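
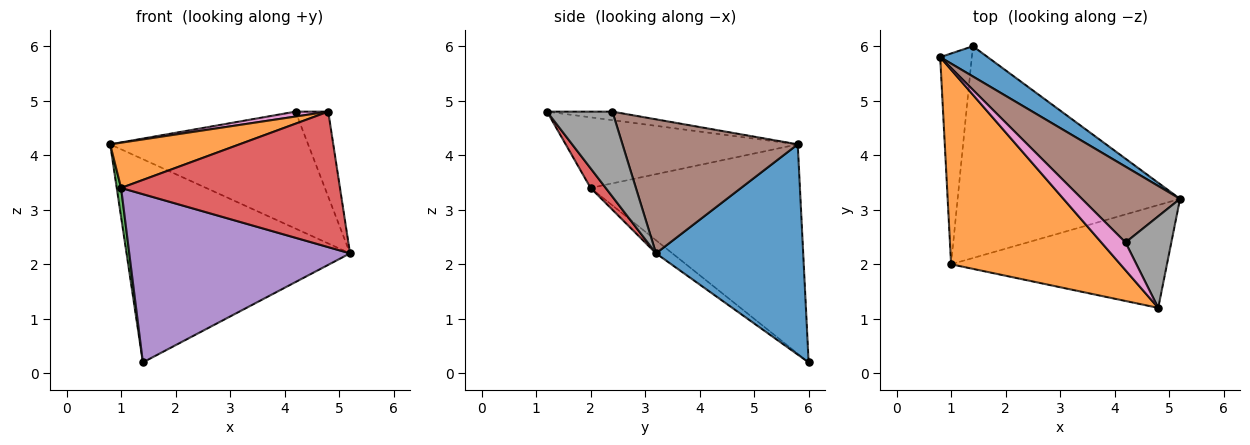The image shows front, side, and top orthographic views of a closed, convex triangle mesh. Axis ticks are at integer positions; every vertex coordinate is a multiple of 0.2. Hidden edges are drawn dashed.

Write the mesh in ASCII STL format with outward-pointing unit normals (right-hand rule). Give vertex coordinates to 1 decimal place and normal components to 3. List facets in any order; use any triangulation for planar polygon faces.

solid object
 facet normal 0.546 0.829 0.123
  outer loop
   vertex 1.4 6.0 0.2
   vertex 0.8 5.8 4.2
   vertex 5.2 3.2 2.2
  endloop
 endfacet
 facet normal -0.377 -0.210 0.902
  outer loop
   vertex 1.0 2.0 3.4
   vertex 4.8 1.2 4.8
   vertex 0.8 5.8 4.2
  endloop
 endfacet
 facet normal -0.989 -0.021 -0.149
  outer loop
   vertex 1.0 2.0 3.4
   vertex 0.8 5.8 4.2
   vertex 1.4 6.0 0.2
  endloop
 endfacet
 facet normal 0.055 -0.795 -0.603
  outer loop
   vertex 1.0 2.0 3.4
   vertex 5.2 3.2 2.2
   vertex 4.8 1.2 4.8
  endloop
 endfacet
 facet normal -0.046 -0.621 -0.782
  outer loop
   vertex 1.0 2.0 3.4
   vertex 1.4 6.0 0.2
   vertex 5.2 3.2 2.2
  endloop
 endfacet
 facet normal 0.596 0.673 0.437
  outer loop
   vertex 4.2 2.4 4.8
   vertex 5.2 3.2 2.2
   vertex 0.8 5.8 4.2
  endloop
 endfacet
 facet normal -0.328 -0.164 0.930
  outer loop
   vertex 4.2 2.4 4.8
   vertex 0.8 5.8 4.2
   vertex 4.8 1.2 4.8
  endloop
 endfacet
 facet normal 0.806 0.403 0.434
  outer loop
   vertex 4.2 2.4 4.8
   vertex 4.8 1.2 4.8
   vertex 5.2 3.2 2.2
  endloop
 endfacet
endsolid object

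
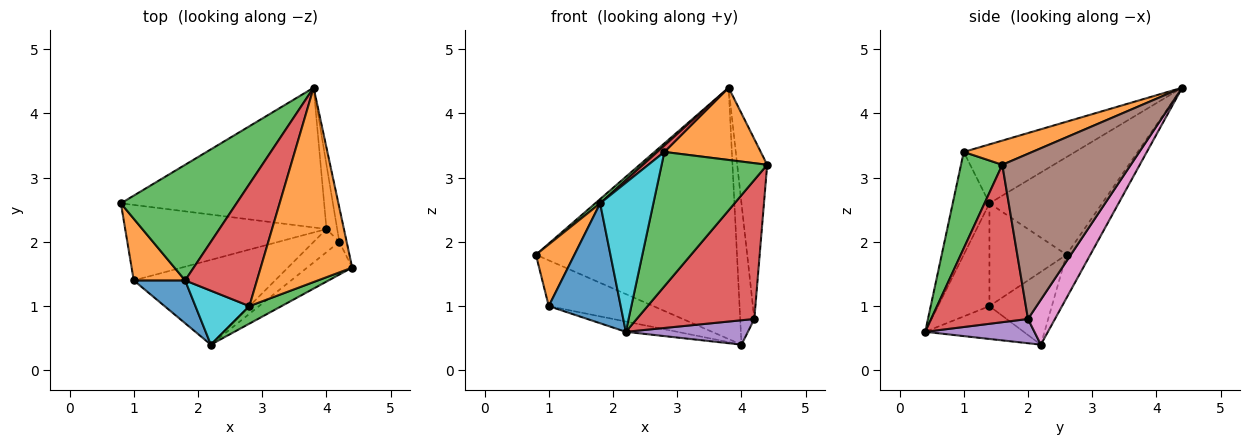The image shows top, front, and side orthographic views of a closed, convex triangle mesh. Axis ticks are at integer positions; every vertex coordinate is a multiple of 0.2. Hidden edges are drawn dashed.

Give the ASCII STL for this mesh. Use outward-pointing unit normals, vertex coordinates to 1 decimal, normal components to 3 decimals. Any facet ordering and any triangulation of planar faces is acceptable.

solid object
 facet normal -0.103 0.869 -0.483
  outer loop
   vertex 4.0 2.2 0.4
   vertex 0.8 2.6 1.8
   vertex 3.8 4.4 4.4
  endloop
 endfacet
 facet normal 0.241 -0.338 0.910
  outer loop
   vertex 2.8 1.0 3.4
   vertex 4.4 1.6 3.2
   vertex 3.8 4.4 4.4
  endloop
 endfacet
 facet normal 0.362 -0.924 0.121
  outer loop
   vertex 2.8 1.0 3.4
   vertex 2.2 0.4 0.6
   vertex 4.4 1.6 3.2
  endloop
 endfacet
 facet normal 0.625 -0.760 -0.179
  outer loop
   vertex 4.2 2.0 0.8
   vertex 4.4 1.6 3.2
   vertex 2.2 0.4 0.6
  endloop
 endfacet
 facet normal 0.545 -0.609 -0.577
  outer loop
   vertex 4.2 2.0 0.8
   vertex 2.2 0.4 0.6
   vertex 4.0 2.2 0.4
  endloop
 endfacet
 facet normal 0.973 0.227 -0.043
  outer loop
   vertex 4.2 2.0 0.8
   vertex 3.8 4.4 4.4
   vertex 4.4 1.6 3.2
  endloop
 endfacet
 facet normal 0.867 0.454 -0.206
  outer loop
   vertex 4.2 2.0 0.8
   vertex 4.0 2.2 0.4
   vertex 3.8 4.4 4.4
  endloop
 endfacet
 facet normal -0.295 0.495 -0.817
  outer loop
   vertex 1.0 1.4 1.0
   vertex 0.8 2.6 1.8
   vertex 4.0 2.2 0.4
  endloop
 endfacet
 facet normal -0.225 0.117 -0.967
  outer loop
   vertex 1.0 1.4 1.0
   vertex 4.0 2.2 0.4
   vertex 2.2 0.4 0.6
  endloop
 endfacet
 facet normal -0.544 -0.789 0.286
  outer loop
   vertex 1.8 1.4 2.6
   vertex 2.2 0.4 0.6
   vertex 2.8 1.0 3.4
  endloop
 endfacet
 facet normal -0.558 -0.781 0.279
  outer loop
   vertex 1.8 1.4 2.6
   vertex 1.0 1.4 1.0
   vertex 2.2 0.4 0.6
  endloop
 endfacet
 facet normal -0.816 -0.408 0.408
  outer loop
   vertex 1.8 1.4 2.6
   vertex 0.8 2.6 1.8
   vertex 1.0 1.4 1.0
  endloop
 endfacet
 facet normal -0.645 -0.028 0.764
  outer loop
   vertex 1.8 1.4 2.6
   vertex 3.8 4.4 4.4
   vertex 0.8 2.6 1.8
  endloop
 endfacet
 facet normal -0.634 -0.041 0.772
  outer loop
   vertex 1.8 1.4 2.6
   vertex 2.8 1.0 3.4
   vertex 3.8 4.4 4.4
  endloop
 endfacet
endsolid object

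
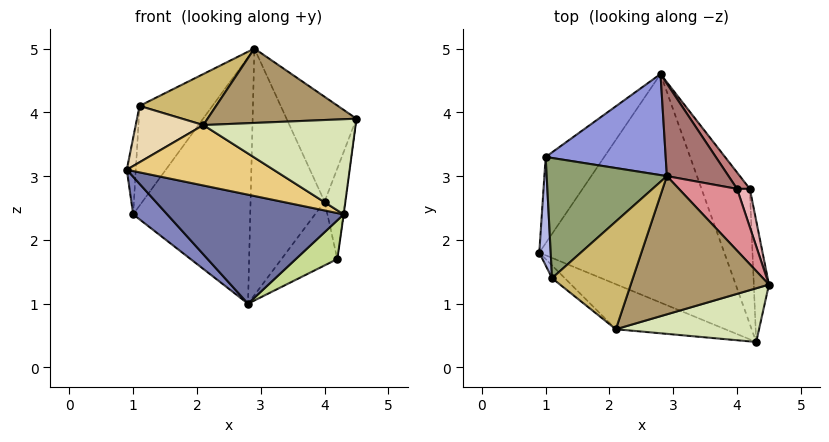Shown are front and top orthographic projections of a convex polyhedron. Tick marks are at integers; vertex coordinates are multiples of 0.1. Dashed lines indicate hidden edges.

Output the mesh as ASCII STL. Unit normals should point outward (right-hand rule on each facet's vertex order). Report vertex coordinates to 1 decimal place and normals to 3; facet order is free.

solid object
 facet normal -0.341 -0.405 -0.848
  outer loop
   vertex 4.3 0.4 2.4
   vertex 0.9 1.8 3.1
   vertex 2.8 4.6 1.0
  endloop
 endfacet
 facet normal -0.391 -0.368 -0.844
  outer loop
   vertex 1.0 3.3 2.4
   vertex 2.8 4.6 1.0
   vertex 0.9 1.8 3.1
  endloop
 endfacet
 facet normal -0.350 0.867 0.355
  outer loop
   vertex 1.0 3.3 2.4
   vertex 2.9 3.0 5.0
   vertex 2.8 4.6 1.0
  endloop
 endfacet
 facet normal -0.946 0.186 0.264
  outer loop
   vertex 1.0 3.3 2.4
   vertex 0.9 1.8 3.1
   vertex 1.1 1.4 4.1
  endloop
 endfacet
 facet normal -0.690 0.462 0.557
  outer loop
   vertex 1.0 3.3 2.4
   vertex 1.1 1.4 4.1
   vertex 2.9 3.0 5.0
  endloop
 endfacet
 facet normal 0.991 0.002 -0.134
  outer loop
   vertex 4.2 2.8 1.7
   vertex 4.5 1.3 3.9
   vertex 4.3 0.4 2.4
  endloop
 endfacet
 facet normal 0.126 -0.273 -0.954
  outer loop
   vertex 4.2 2.8 1.7
   vertex 4.3 0.4 2.4
   vertex 2.8 4.6 1.0
  endloop
 endfacet
 facet normal 0.227 -0.848 0.479
  outer loop
   vertex 2.1 0.6 3.8
   vertex 4.3 0.4 2.4
   vertex 4.5 1.3 3.9
  endloop
 endfacet
 facet normal 0.101 -0.472 0.876
  outer loop
   vertex 2.1 0.6 3.8
   vertex 4.5 1.3 3.9
   vertex 2.9 3.0 5.0
  endloop
 endfacet
 facet normal -0.071 -0.427 0.901
  outer loop
   vertex 2.1 0.6 3.8
   vertex 2.9 3.0 5.0
   vertex 1.1 1.4 4.1
  endloop
 endfacet
 facet normal -0.413 -0.730 -0.544
  outer loop
   vertex 2.1 0.6 3.8
   vertex 0.9 1.8 3.1
   vertex 4.3 0.4 2.4
  endloop
 endfacet
 facet normal -0.646 -0.744 -0.169
  outer loop
   vertex 2.1 0.6 3.8
   vertex 1.1 1.4 4.1
   vertex 0.9 1.8 3.1
  endloop
 endfacet
 facet normal 0.683 0.683 0.256
  outer loop
   vertex 4.0 2.8 2.6
   vertex 2.8 4.6 1.0
   vertex 2.9 3.0 5.0
  endloop
 endfacet
 facet normal 0.746 0.645 0.166
  outer loop
   vertex 4.0 2.8 2.6
   vertex 4.2 2.8 1.7
   vertex 2.8 4.6 1.0
  endloop
 endfacet
 facet normal 0.784 0.534 0.315
  outer loop
   vertex 4.0 2.8 2.6
   vertex 2.9 3.0 5.0
   vertex 4.5 1.3 3.9
  endloop
 endfacet
 facet normal 0.868 0.457 0.193
  outer loop
   vertex 4.0 2.8 2.6
   vertex 4.5 1.3 3.9
   vertex 4.2 2.8 1.7
  endloop
 endfacet
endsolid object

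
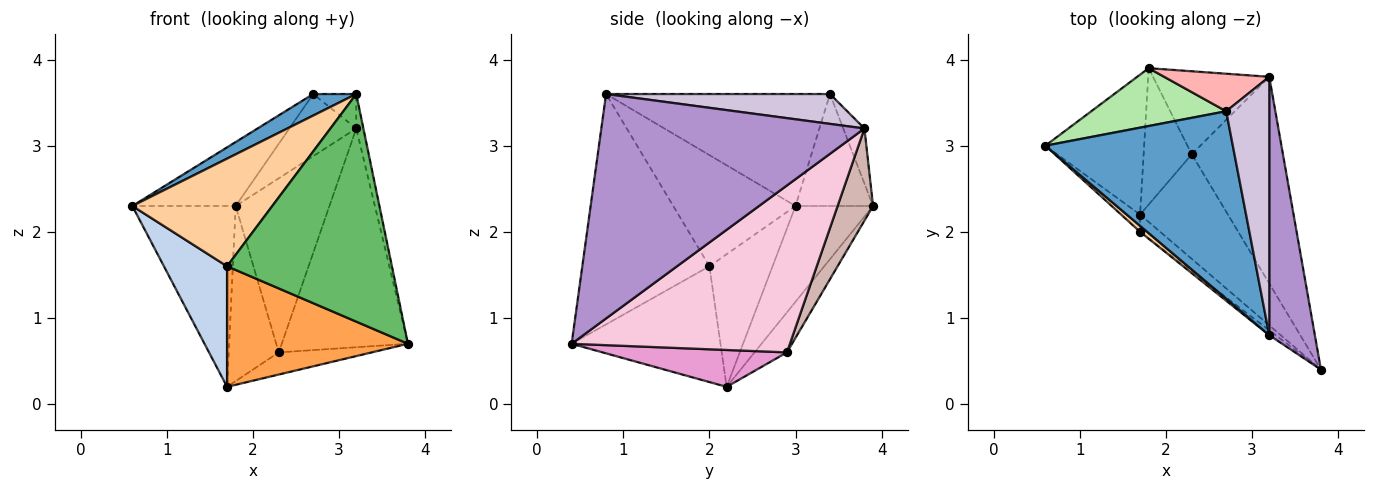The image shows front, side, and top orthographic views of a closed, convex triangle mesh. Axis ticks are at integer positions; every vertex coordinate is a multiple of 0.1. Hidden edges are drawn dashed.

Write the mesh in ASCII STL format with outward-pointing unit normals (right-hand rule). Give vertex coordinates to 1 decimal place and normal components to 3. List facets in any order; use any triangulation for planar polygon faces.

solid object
 facet normal -0.510 -0.098 0.854
  outer loop
   vertex 3.2 0.8 3.6
   vertex 2.7 3.4 3.6
   vertex 0.6 3.0 2.3
  endloop
 endfacet
 facet normal -0.704 -0.704 -0.101
  outer loop
   vertex 1.7 2.0 1.6
   vertex 0.6 3.0 2.3
   vertex 1.7 2.2 0.2
  endloop
 endfacet
 facet normal -0.632 -0.767 -0.110
  outer loop
   vertex 1.7 2.0 1.6
   vertex 1.7 2.2 0.2
   vertex 3.8 0.4 0.7
  endloop
 endfacet
 facet normal -0.657 -0.752 0.042
  outer loop
   vertex 1.7 2.0 1.6
   vertex 3.2 0.8 3.6
   vertex 0.6 3.0 2.3
  endloop
 endfacet
 facet normal -0.611 -0.792 -0.017
  outer loop
   vertex 1.7 2.0 1.6
   vertex 3.8 0.4 0.7
   vertex 3.2 0.8 3.6
  endloop
 endfacet
 facet normal -0.486 0.648 0.586
  outer loop
   vertex 1.8 3.9 2.3
   vertex 0.6 3.0 2.3
   vertex 2.7 3.4 3.6
  endloop
 endfacet
 facet normal -0.510 0.680 -0.526
  outer loop
   vertex 1.8 3.9 2.3
   vertex 1.7 2.2 0.2
   vertex 0.6 3.0 2.3
  endloop
 endfacet
 facet normal -0.262 0.826 0.499
  outer loop
   vertex 3.2 3.8 3.2
   vertex 1.8 3.9 2.3
   vertex 2.7 3.4 3.6
  endloop
 endfacet
 facet normal 0.980 0.027 0.199
  outer loop
   vertex 3.2 3.8 3.2
   vertex 3.2 0.8 3.6
   vertex 3.8 0.4 0.7
  endloop
 endfacet
 facet normal 0.566 0.109 0.817
  outer loop
   vertex 3.2 3.8 3.2
   vertex 2.7 3.4 3.6
   vertex 3.2 0.8 3.6
  endloop
 endfacet
 facet normal -0.455 0.703 -0.547
  outer loop
   vertex 2.3 2.9 0.6
   vertex 1.7 2.2 0.2
   vertex 1.8 3.9 2.3
  endloop
 endfacet
 facet normal 0.323 0.854 -0.407
  outer loop
   vertex 2.3 2.9 0.6
   vertex 1.8 3.9 2.3
   vertex 3.2 3.8 3.2
  endloop
 endfacet
 facet normal 0.380 0.192 -0.905
  outer loop
   vertex 2.3 2.9 0.6
   vertex 3.8 0.4 0.7
   vertex 1.7 2.2 0.2
  endloop
 endfacet
 facet normal 0.783 0.452 -0.428
  outer loop
   vertex 2.3 2.9 0.6
   vertex 3.2 3.8 3.2
   vertex 3.8 0.4 0.7
  endloop
 endfacet
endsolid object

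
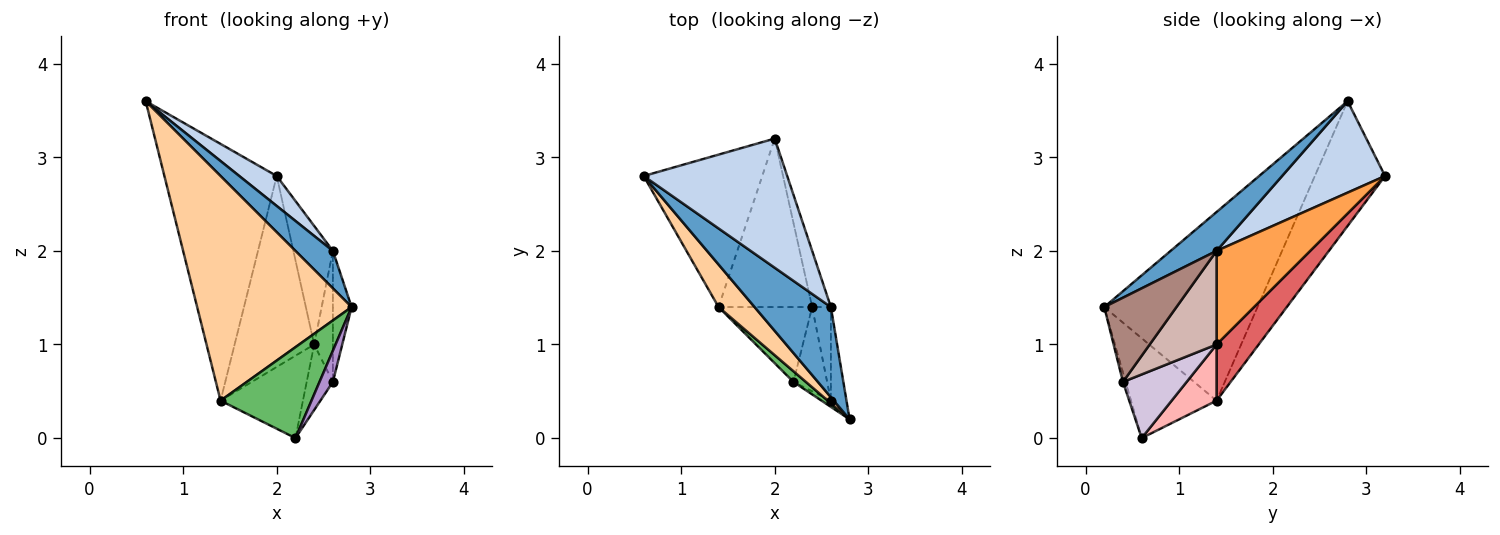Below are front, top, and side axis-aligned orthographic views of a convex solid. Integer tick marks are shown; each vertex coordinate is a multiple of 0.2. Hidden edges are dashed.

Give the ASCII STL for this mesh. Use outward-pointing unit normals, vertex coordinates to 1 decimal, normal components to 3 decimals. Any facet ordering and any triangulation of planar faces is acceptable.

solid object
 facet normal 0.426 -0.347 0.836
  outer loop
   vertex 2.6 1.4 2.0
   vertex 0.6 2.8 3.6
   vertex 2.8 0.2 1.4
  endloop
 endfacet
 facet normal 0.528 -0.192 0.827
  outer loop
   vertex 2.6 1.4 2.0
   vertex 2.0 3.2 2.8
   vertex 0.6 2.8 3.6
  endloop
 endfacet
 facet normal 0.906 0.383 -0.181
  outer loop
   vertex 2.6 1.4 2.0
   vertex 2.4 1.4 1.0
   vertex 2.0 3.2 2.8
  endloop
 endfacet
 facet normal -0.698 -0.703 0.133
  outer loop
   vertex 1.4 1.4 0.4
   vertex 2.8 0.2 1.4
   vertex 0.6 2.8 3.6
  endloop
 endfacet
 facet normal -0.683 -0.726 0.085
  outer loop
   vertex 1.4 1.4 0.4
   vertex 2.2 0.6 0.0
   vertex 2.8 0.2 1.4
  endloop
 endfacet
 facet normal -0.473 0.757 -0.450
  outer loop
   vertex 1.4 1.4 0.4
   vertex 0.6 2.8 3.6
   vertex 2.0 3.2 2.8
  endloop
 endfacet
 facet normal 0.369 0.697 -0.615
  outer loop
   vertex 1.4 1.4 0.4
   vertex 2.0 3.2 2.8
   vertex 2.4 1.4 1.0
  endloop
 endfacet
 facet normal 0.374 0.686 -0.624
  outer loop
   vertex 1.4 1.4 0.4
   vertex 2.4 1.4 1.0
   vertex 2.2 0.6 0.0
  endloop
 endfacet
 facet normal -0.192 -0.962 -0.192
  outer loop
   vertex 2.6 0.4 0.6
   vertex 2.8 0.2 1.4
   vertex 2.2 0.6 0.0
  endloop
 endfacet
 facet normal 0.831 0.342 -0.440
  outer loop
   vertex 2.6 0.4 0.6
   vertex 2.2 0.6 0.0
   vertex 2.4 1.4 1.0
  endloop
 endfacet
 facet normal 0.953 0.247 -0.176
  outer loop
   vertex 2.6 0.4 0.6
   vertex 2.6 1.4 2.0
   vertex 2.8 0.2 1.4
  endloop
 endfacet
 facet normal 0.946 0.265 -0.189
  outer loop
   vertex 2.6 0.4 0.6
   vertex 2.4 1.4 1.0
   vertex 2.6 1.4 2.0
  endloop
 endfacet
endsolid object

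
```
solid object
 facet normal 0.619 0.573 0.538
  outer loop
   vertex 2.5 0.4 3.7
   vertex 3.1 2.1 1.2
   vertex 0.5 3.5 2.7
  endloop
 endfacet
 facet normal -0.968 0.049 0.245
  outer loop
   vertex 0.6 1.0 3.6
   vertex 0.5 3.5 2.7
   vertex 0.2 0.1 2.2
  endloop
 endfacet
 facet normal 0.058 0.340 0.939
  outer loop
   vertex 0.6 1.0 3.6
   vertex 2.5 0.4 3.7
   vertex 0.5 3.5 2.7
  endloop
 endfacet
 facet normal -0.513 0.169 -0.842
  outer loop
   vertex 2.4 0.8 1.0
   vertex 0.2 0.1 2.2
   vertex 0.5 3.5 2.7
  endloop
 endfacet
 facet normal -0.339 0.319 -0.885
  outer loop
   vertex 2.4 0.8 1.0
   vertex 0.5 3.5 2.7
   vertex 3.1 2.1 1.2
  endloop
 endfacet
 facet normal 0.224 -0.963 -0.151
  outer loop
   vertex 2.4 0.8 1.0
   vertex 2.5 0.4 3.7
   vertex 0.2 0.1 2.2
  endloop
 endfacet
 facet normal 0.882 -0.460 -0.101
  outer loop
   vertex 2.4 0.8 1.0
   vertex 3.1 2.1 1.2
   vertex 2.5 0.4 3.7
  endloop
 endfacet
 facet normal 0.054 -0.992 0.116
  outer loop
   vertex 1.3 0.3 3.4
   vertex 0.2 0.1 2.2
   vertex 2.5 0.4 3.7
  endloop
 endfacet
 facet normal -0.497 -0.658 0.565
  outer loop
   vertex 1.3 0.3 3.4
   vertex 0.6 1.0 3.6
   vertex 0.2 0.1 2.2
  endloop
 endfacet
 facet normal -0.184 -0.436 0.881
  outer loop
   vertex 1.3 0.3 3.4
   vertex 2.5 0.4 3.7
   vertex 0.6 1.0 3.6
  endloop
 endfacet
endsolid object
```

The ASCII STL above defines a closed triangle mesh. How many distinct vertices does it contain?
7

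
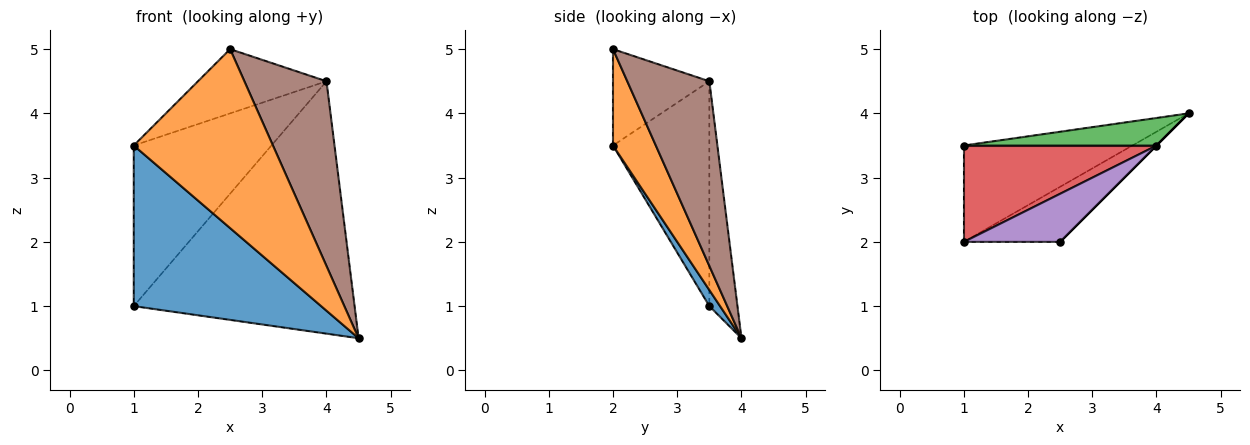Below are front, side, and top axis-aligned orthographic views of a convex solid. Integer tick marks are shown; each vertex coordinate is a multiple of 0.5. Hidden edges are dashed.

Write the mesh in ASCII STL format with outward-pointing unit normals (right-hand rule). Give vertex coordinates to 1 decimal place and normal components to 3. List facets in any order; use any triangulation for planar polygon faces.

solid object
 facet normal 0.049 -0.856 -0.514
  outer loop
   vertex 1.0 2.0 3.5
   vertex 1.0 3.5 1.0
   vertex 4.5 4.0 0.5
  endloop
 endfacet
 facet normal 0.282 -0.917 -0.282
  outer loop
   vertex 1.0 2.0 3.5
   vertex 4.5 4.0 0.5
   vertex 2.5 2.0 5.0
  endloop
 endfacet
 facet normal -0.126 0.986 0.108
  outer loop
   vertex 4.0 3.5 4.5
   vertex 4.5 4.0 0.5
   vertex 1.0 3.5 1.0
  endloop
 endfacet
 facet normal -0.515 0.735 0.441
  outer loop
   vertex 4.0 3.5 4.5
   vertex 1.0 3.5 1.0
   vertex 1.0 2.0 3.5
  endloop
 endfacet
 facet normal -0.514 0.686 0.514
  outer loop
   vertex 4.0 3.5 4.5
   vertex 1.0 2.0 3.5
   vertex 2.5 2.0 5.0
  endloop
 endfacet
 facet normal 0.707 -0.707 0.000
  outer loop
   vertex 4.0 3.5 4.5
   vertex 2.5 2.0 5.0
   vertex 4.5 4.0 0.5
  endloop
 endfacet
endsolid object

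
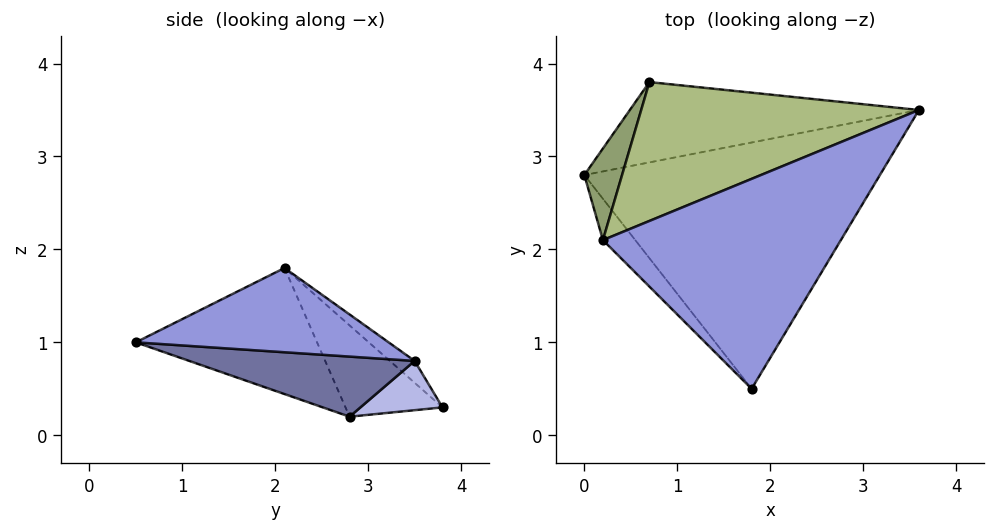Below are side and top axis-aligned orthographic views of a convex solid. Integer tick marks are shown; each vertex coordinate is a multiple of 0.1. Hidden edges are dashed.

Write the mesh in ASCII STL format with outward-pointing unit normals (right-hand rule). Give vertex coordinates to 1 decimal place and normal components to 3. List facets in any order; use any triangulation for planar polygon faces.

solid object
 facet normal 0.196 -0.182 -0.964
  outer loop
   vertex 1.8 0.5 1.0
   vertex 0.0 2.8 0.2
   vertex 3.6 3.5 0.8
  endloop
 endfacet
 facet normal -0.740 -0.645 -0.190
  outer loop
   vertex 0.2 2.1 1.8
   vertex 0.0 2.8 0.2
   vertex 1.8 0.5 1.0
  endloop
 endfacet
 facet normal 0.331 -0.136 0.934
  outer loop
   vertex 0.2 2.1 1.8
   vertex 1.8 0.5 1.0
   vertex 3.6 3.5 0.8
  endloop
 endfacet
 facet normal 0.168 -0.019 -0.986
  outer loop
   vertex 0.7 3.8 0.3
   vertex 3.6 3.5 0.8
   vertex 0.0 2.8 0.2
  endloop
 endfacet
 facet normal -0.789 0.520 0.326
  outer loop
   vertex 0.7 3.8 0.3
   vertex 0.0 2.8 0.2
   vertex 0.2 2.1 1.8
  endloop
 endfacet
 facet normal -0.058 0.670 0.740
  outer loop
   vertex 0.7 3.8 0.3
   vertex 0.2 2.1 1.8
   vertex 3.6 3.5 0.8
  endloop
 endfacet
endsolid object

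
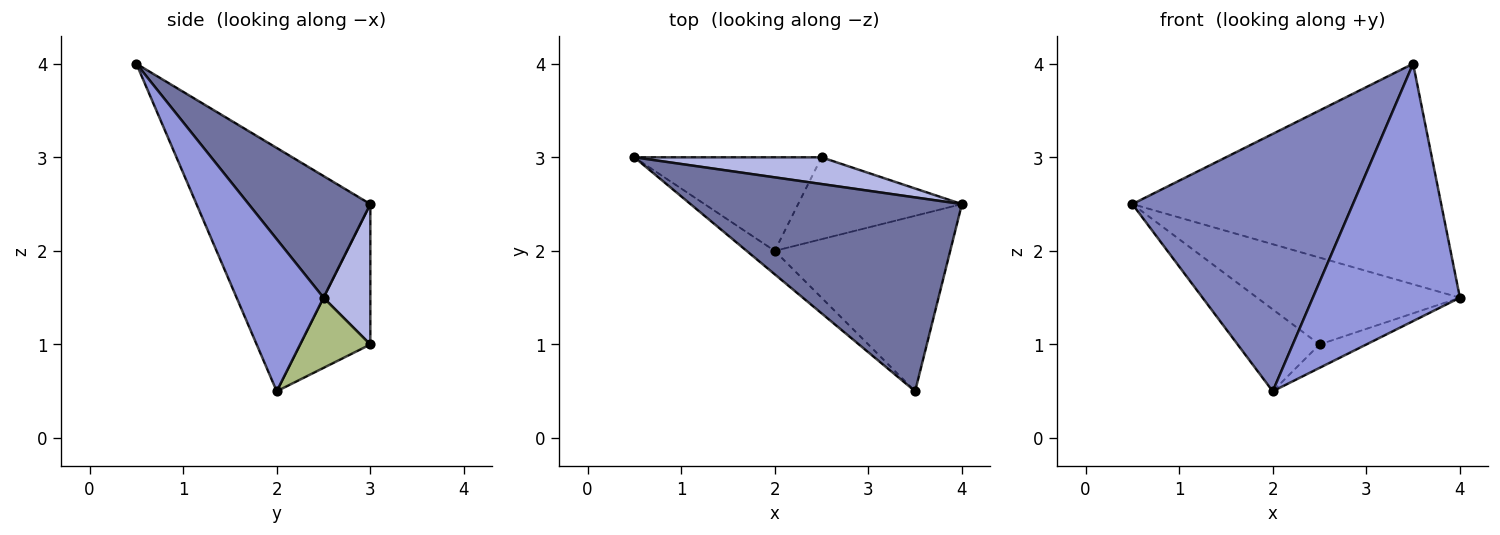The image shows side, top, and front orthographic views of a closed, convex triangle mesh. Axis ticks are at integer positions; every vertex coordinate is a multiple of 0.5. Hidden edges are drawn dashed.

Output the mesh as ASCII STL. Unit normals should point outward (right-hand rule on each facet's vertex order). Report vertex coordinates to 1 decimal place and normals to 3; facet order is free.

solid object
 facet normal 0.284 0.720 0.633
  outer loop
   vertex 3.5 0.5 4.0
   vertex 4.0 2.5 1.5
   vertex 0.5 3.0 2.5
  endloop
 endfacet
 facet normal -0.617 -0.783 -0.071
  outer loop
   vertex 2.0 2.0 0.5
   vertex 3.5 0.5 4.0
   vertex 0.5 3.0 2.5
  endloop
 endfacet
 facet normal 0.439 -0.742 -0.506
  outer loop
   vertex 2.0 2.0 0.5
   vertex 4.0 2.5 1.5
   vertex 3.5 0.5 4.0
  endloop
 endfacet
 facet normal 0.215 0.933 0.287
  outer loop
   vertex 2.5 3.0 1.0
   vertex 0.5 3.0 2.5
   vertex 4.0 2.5 1.5
  endloop
 endfacet
 facet normal -0.492 0.573 -0.655
  outer loop
   vertex 2.5 3.0 1.0
   vertex 2.0 2.0 0.5
   vertex 0.5 3.0 2.5
  endloop
 endfacet
 facet normal 0.381 0.254 -0.889
  outer loop
   vertex 2.5 3.0 1.0
   vertex 4.0 2.5 1.5
   vertex 2.0 2.0 0.5
  endloop
 endfacet
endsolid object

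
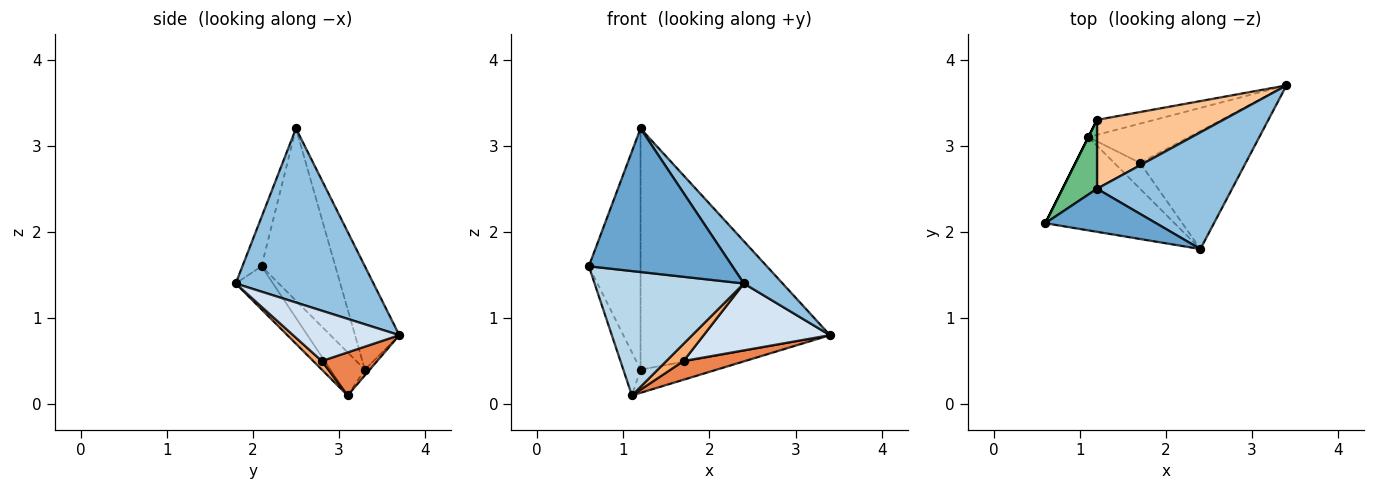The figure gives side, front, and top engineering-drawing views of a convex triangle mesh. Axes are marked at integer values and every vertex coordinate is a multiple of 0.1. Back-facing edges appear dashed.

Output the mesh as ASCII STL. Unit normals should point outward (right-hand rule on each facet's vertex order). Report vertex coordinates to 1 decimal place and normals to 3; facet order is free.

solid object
 facet normal -0.127 -0.950 0.285
  outer loop
   vertex 1.2 2.5 3.2
   vertex 0.6 2.1 1.6
   vertex 2.4 1.8 1.4
  endloop
 endfacet
 facet normal 0.771 -0.217 0.598
  outer loop
   vertex 1.2 2.5 3.2
   vertex 2.4 1.8 1.4
   vertex 3.4 3.7 0.8
  endloop
 endfacet
 facet normal -0.196 -0.784 -0.588
  outer loop
   vertex 1.1 3.1 0.1
   vertex 2.4 1.8 1.4
   vertex 0.6 2.1 1.6
  endloop
 endfacet
 facet normal 0.383 -0.455 -0.804
  outer loop
   vertex 1.7 2.8 0.5
   vertex 3.4 3.7 0.8
   vertex 2.4 1.8 1.4
  endloop
 endfacet
 facet normal 0.361 -0.401 -0.842
  outer loop
   vertex 1.7 2.8 0.5
   vertex 1.1 3.1 0.1
   vertex 3.4 3.7 0.8
  endloop
 endfacet
 facet normal 0.267 -0.535 -0.802
  outer loop
   vertex 1.7 2.8 0.5
   vertex 2.4 1.8 1.4
   vertex 1.1 3.1 0.1
  endloop
 endfacet
 facet normal -0.219 0.938 0.268
  outer loop
   vertex 1.2 3.3 0.4
   vertex 1.2 2.5 3.2
   vertex 3.4 3.7 0.8
  endloop
 endfacet
 facet normal -0.054 0.839 -0.541
  outer loop
   vertex 1.2 3.3 0.4
   vertex 3.4 3.7 0.8
   vertex 1.1 3.1 0.1
  endloop
 endfacet
 facet normal -0.808 0.566 0.162
  outer loop
   vertex 1.2 3.3 0.4
   vertex 0.6 2.1 1.6
   vertex 1.2 2.5 3.2
  endloop
 endfacet
 facet normal -0.894 0.447 0.000
  outer loop
   vertex 1.2 3.3 0.4
   vertex 1.1 3.1 0.1
   vertex 0.6 2.1 1.6
  endloop
 endfacet
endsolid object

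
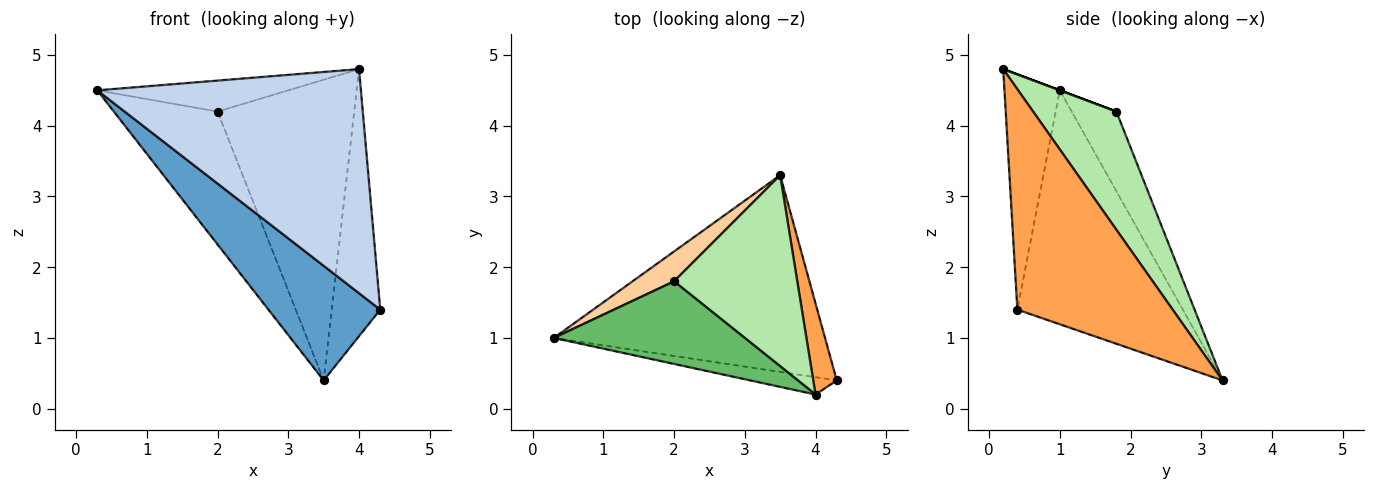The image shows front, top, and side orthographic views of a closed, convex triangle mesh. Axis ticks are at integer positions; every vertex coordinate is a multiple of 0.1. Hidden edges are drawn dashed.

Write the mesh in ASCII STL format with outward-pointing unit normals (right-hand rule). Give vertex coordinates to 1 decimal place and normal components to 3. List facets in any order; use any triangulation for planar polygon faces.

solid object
 facet normal -0.597 -0.404 -0.693
  outer loop
   vertex 3.5 3.3 0.4
   vertex 4.3 0.4 1.4
   vertex 0.3 1.0 4.5
  endloop
 endfacet
 facet normal -0.205 -0.976 -0.075
  outer loop
   vertex 4.0 0.2 4.8
   vertex 0.3 1.0 4.5
   vertex 4.3 0.4 1.4
  endloop
 endfacet
 facet normal 0.950 0.297 0.101
  outer loop
   vertex 4.0 0.2 4.8
   vertex 4.3 0.4 1.4
   vertex 3.5 3.3 0.4
  endloop
 endfacet
 facet normal -0.388 0.899 0.202
  outer loop
   vertex 2.0 1.8 4.2
   vertex 3.5 3.3 0.4
   vertex 0.3 1.0 4.5
  endloop
 endfacet
 facet normal 0.000 0.351 0.936
  outer loop
   vertex 2.0 1.8 4.2
   vertex 0.3 1.0 4.5
   vertex 4.0 0.2 4.8
  endloop
 endfacet
 facet normal 0.457 0.751 0.477
  outer loop
   vertex 2.0 1.8 4.2
   vertex 4.0 0.2 4.8
   vertex 3.5 3.3 0.4
  endloop
 endfacet
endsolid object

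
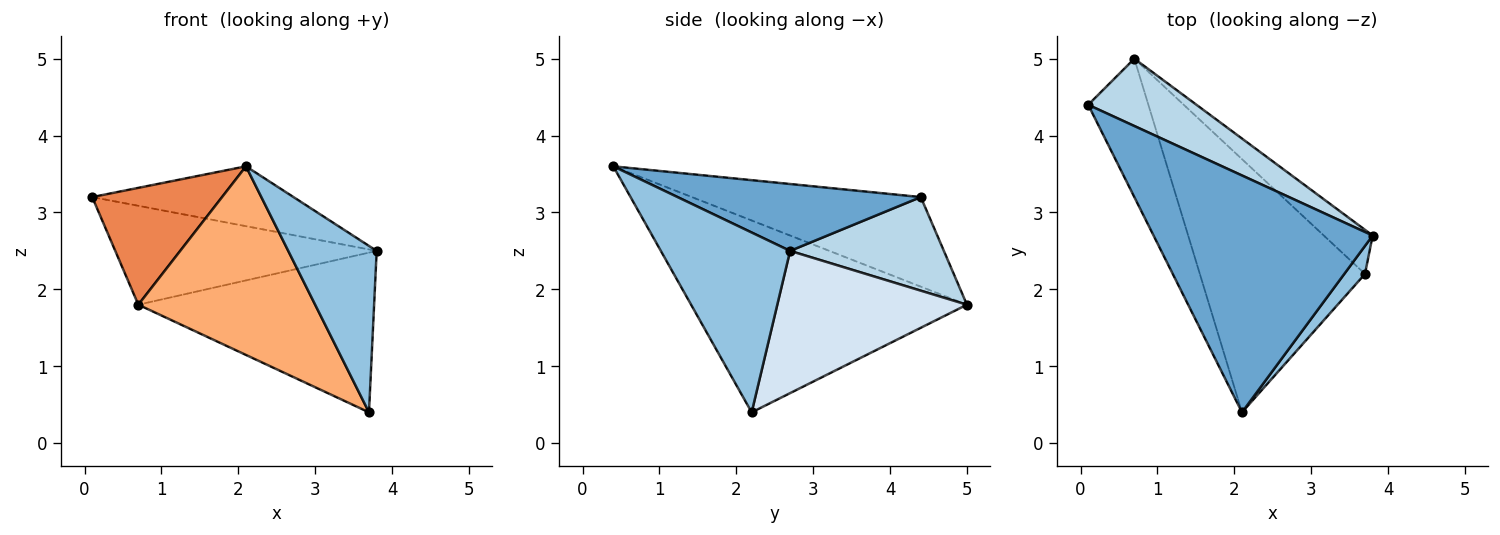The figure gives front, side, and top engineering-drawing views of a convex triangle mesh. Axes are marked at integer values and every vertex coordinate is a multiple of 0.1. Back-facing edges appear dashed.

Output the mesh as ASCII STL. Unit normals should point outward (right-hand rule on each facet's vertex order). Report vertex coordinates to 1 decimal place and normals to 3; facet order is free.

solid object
 facet normal 0.284 0.235 0.930
  outer loop
   vertex 2.1 0.4 3.6
   vertex 3.8 2.7 2.5
   vertex 0.1 4.4 3.2
  endloop
 endfacet
 facet normal 0.822 -0.562 0.095
  outer loop
   vertex 3.7 2.2 0.4
   vertex 3.8 2.7 2.5
   vertex 2.1 0.4 3.6
  endloop
 endfacet
 facet normal 0.437 0.743 0.506
  outer loop
   vertex 0.7 5.0 1.8
   vertex 0.1 4.4 3.2
   vertex 3.8 2.7 2.5
  endloop
 endfacet
 facet normal 0.613 0.762 -0.211
  outer loop
   vertex 0.7 5.0 1.8
   vertex 3.8 2.7 2.5
   vertex 3.7 2.2 0.4
  endloop
 endfacet
 facet normal -0.751 -0.426 -0.504
  outer loop
   vertex 0.7 5.0 1.8
   vertex 2.1 0.4 3.6
   vertex 0.1 4.4 3.2
  endloop
 endfacet
 facet normal -0.682 -0.437 -0.587
  outer loop
   vertex 0.7 5.0 1.8
   vertex 3.7 2.2 0.4
   vertex 2.1 0.4 3.6
  endloop
 endfacet
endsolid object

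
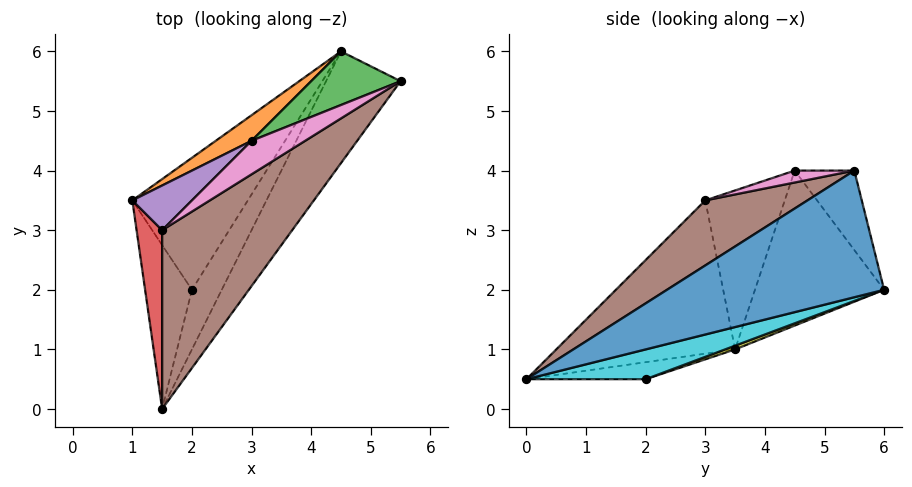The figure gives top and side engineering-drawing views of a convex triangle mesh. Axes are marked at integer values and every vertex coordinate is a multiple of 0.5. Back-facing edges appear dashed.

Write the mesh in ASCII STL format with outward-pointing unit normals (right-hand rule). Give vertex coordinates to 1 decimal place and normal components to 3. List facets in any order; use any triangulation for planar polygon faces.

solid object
 facet normal 0.825 -0.291 -0.485
  outer loop
   vertex 4.5 6.0 2.0
   vertex 5.5 5.5 4.0
   vertex 1.5 0.0 0.5
  endloop
 endfacet
 facet normal -0.602 0.787 0.139
  outer loop
   vertex 4.5 6.0 2.0
   vertex 1.0 3.5 1.0
   vertex 3.0 4.5 4.0
  endloop
 endfacet
 facet normal -0.343 0.857 0.386
  outer loop
   vertex 4.5 6.0 2.0
   vertex 3.0 4.5 4.0
   vertex 5.5 5.5 4.0
  endloop
 endfacet
 facet normal -0.973 -0.162 0.162
  outer loop
   vertex 1.5 3.0 3.5
   vertex 1.0 3.5 1.0
   vertex 1.5 0.0 0.5
  endloop
 endfacet
 facet normal -0.724 0.634 0.272
  outer loop
   vertex 1.5 3.0 3.5
   vertex 3.0 4.5 4.0
   vertex 1.0 3.5 1.0
  endloop
 endfacet
 facet normal 0.333 -0.667 0.667
  outer loop
   vertex 1.5 3.0 3.5
   vertex 1.5 0.0 0.5
   vertex 5.5 5.5 4.0
  endloop
 endfacet
 facet normal 0.191 -0.477 0.858
  outer loop
   vertex 1.5 3.0 3.5
   vertex 5.5 5.5 4.0
   vertex 3.0 4.5 4.0
  endloop
 endfacet
 facet normal -0.341 0.085 -0.936
  outer loop
   vertex 2.0 2.0 0.5
   vertex 1.5 0.0 0.5
   vertex 1.0 3.5 1.0
  endloop
 endfacet
 facet normal 0.030 0.334 -0.942
  outer loop
   vertex 2.0 2.0 0.5
   vertex 1.0 3.5 1.0
   vertex 4.5 6.0 2.0
  endloop
 endfacet
 facet normal 0.696 -0.174 -0.696
  outer loop
   vertex 2.0 2.0 0.5
   vertex 4.5 6.0 2.0
   vertex 1.5 0.0 0.5
  endloop
 endfacet
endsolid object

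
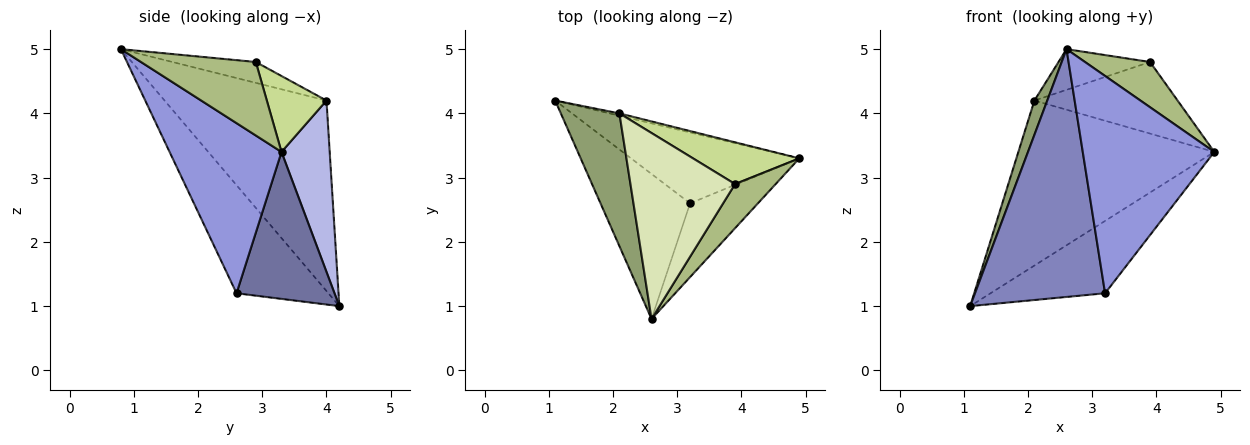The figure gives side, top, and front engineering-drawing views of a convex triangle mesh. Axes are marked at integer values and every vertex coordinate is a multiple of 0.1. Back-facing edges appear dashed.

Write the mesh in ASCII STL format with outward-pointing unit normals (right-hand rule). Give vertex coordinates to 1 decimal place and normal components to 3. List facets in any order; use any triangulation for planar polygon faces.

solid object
 facet normal 0.521 0.610 -0.597
  outer loop
   vertex 3.2 2.6 1.2
   vertex 1.1 4.2 1.0
   vertex 4.9 3.3 3.4
  endloop
 endfacet
 facet normal -0.520 -0.737 -0.431
  outer loop
   vertex 3.2 2.6 1.2
   vertex 2.6 0.8 5.0
   vertex 1.1 4.2 1.0
  endloop
 endfacet
 facet normal 0.627 -0.737 -0.250
  outer loop
   vertex 3.2 2.6 1.2
   vertex 4.9 3.3 3.4
   vertex 2.6 0.8 5.0
  endloop
 endfacet
 facet normal 0.239 0.971 -0.014
  outer loop
   vertex 2.1 4.0 4.2
   vertex 4.9 3.3 3.4
   vertex 1.1 4.2 1.0
  endloop
 endfacet
 facet normal -0.953 -0.076 0.293
  outer loop
   vertex 2.1 4.0 4.2
   vertex 1.1 4.2 1.0
   vertex 2.6 0.8 5.0
  endloop
 endfacet
 facet normal 0.784 -0.444 0.433
  outer loop
   vertex 3.9 2.9 4.8
   vertex 2.6 0.8 5.0
   vertex 4.9 3.3 3.4
  endloop
 endfacet
 facet normal 0.339 0.813 0.474
  outer loop
   vertex 3.9 2.9 4.8
   vertex 4.9 3.3 3.4
   vertex 2.1 4.0 4.2
  endloop
 endfacet
 facet normal -0.191 0.210 0.959
  outer loop
   vertex 3.9 2.9 4.8
   vertex 2.1 4.0 4.2
   vertex 2.6 0.8 5.0
  endloop
 endfacet
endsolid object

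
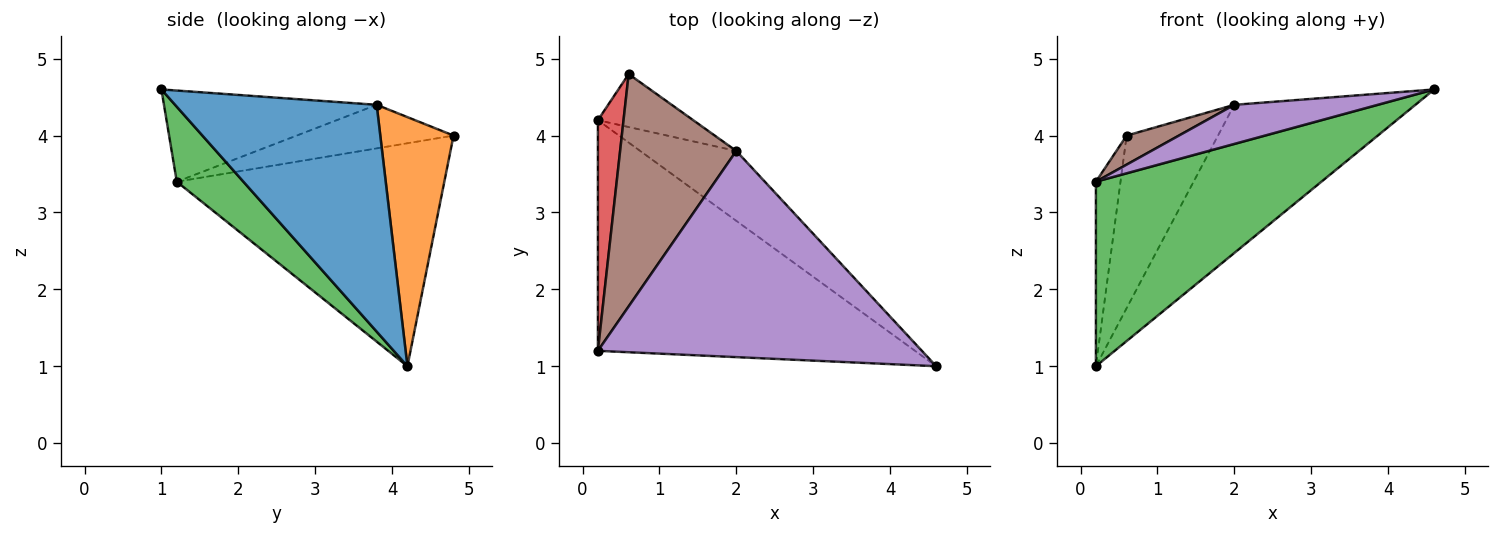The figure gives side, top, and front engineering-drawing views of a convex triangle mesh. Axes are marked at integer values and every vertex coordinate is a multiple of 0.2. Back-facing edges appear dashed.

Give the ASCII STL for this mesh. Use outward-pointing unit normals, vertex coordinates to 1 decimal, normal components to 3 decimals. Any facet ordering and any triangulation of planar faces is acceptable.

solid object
 facet normal 0.710 0.637 -0.301
  outer loop
   vertex 2.0 3.8 4.4
   vertex 4.6 1.0 4.6
   vertex 0.2 4.2 1.0
  endloop
 endfacet
 facet normal 0.608 0.759 -0.233
  outer loop
   vertex 2.0 3.8 4.4
   vertex 0.2 4.2 1.0
   vertex 0.6 4.8 4.0
  endloop
 endfacet
 facet normal 0.182 -0.614 -0.768
  outer loop
   vertex 0.2 1.2 3.4
   vertex 0.2 4.2 1.0
   vertex 4.6 1.0 4.6
  endloop
 endfacet
 facet normal -0.989 0.091 0.114
  outer loop
   vertex 0.2 1.2 3.4
   vertex 0.6 4.8 4.0
   vertex 0.2 4.2 1.0
  endloop
 endfacet
 facet normal -0.266 -0.180 0.947
  outer loop
   vertex 0.2 1.2 3.4
   vertex 4.6 1.0 4.6
   vertex 2.0 3.8 4.4
  endloop
 endfacet
 facet normal -0.349 -0.116 0.930
  outer loop
   vertex 0.2 1.2 3.4
   vertex 2.0 3.8 4.4
   vertex 0.6 4.8 4.0
  endloop
 endfacet
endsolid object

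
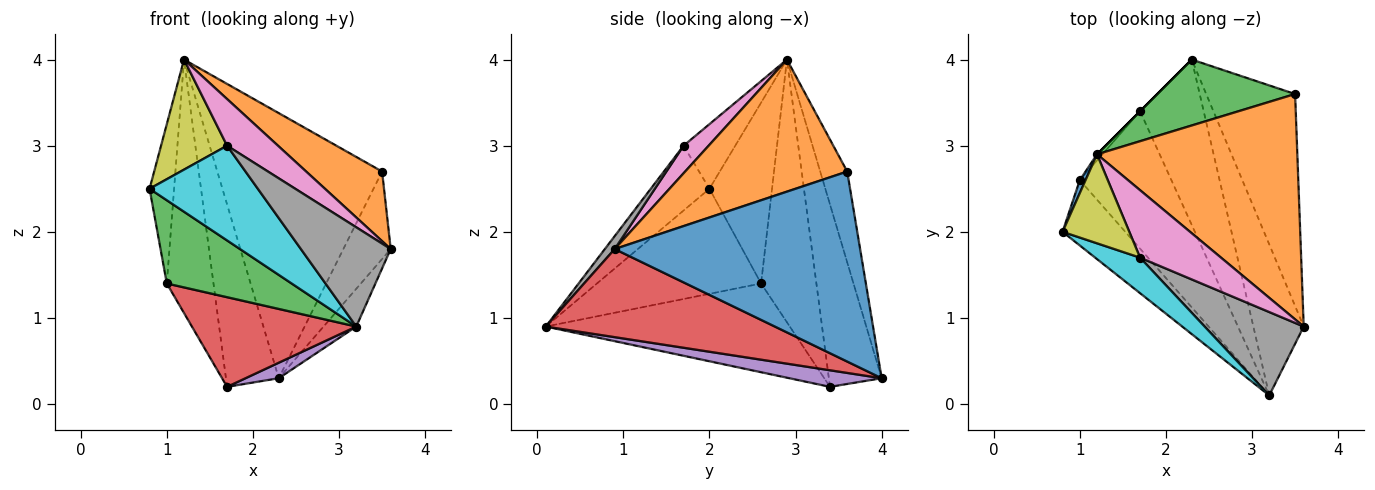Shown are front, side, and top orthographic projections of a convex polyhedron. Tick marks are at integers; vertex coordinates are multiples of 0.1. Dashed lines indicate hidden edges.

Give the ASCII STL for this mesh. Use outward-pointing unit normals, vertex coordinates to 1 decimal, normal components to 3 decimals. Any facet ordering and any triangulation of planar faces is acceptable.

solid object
 facet normal 0.892 0.172 -0.417
  outer loop
   vertex 3.5 3.6 2.7
   vertex 3.6 0.9 1.8
   vertex 2.3 4.0 0.3
  endloop
 endfacet
 facet normal 0.533 -0.250 0.808
  outer loop
   vertex 3.5 3.6 2.7
   vertex 1.2 2.9 4.0
   vertex 3.6 0.9 1.8
  endloop
 endfacet
 facet normal -0.157 0.958 0.238
  outer loop
   vertex 3.5 3.6 2.7
   vertex 2.3 4.0 0.3
   vertex 1.2 2.9 4.0
  endloop
 endfacet
 facet normal 0.862 0.123 -0.492
  outer loop
   vertex 3.2 0.1 0.9
   vertex 2.3 4.0 0.3
   vertex 3.6 0.9 1.8
  endloop
 endfacet
 facet normal 0.251 -0.090 -0.964
  outer loop
   vertex 1.7 3.4 0.2
   vertex 2.3 4.0 0.3
   vertex 3.2 0.1 0.9
  endloop
 endfacet
 facet normal -0.707 0.707 0.000
  outer loop
   vertex 1.7 3.4 0.2
   vertex 1.2 2.9 4.0
   vertex 2.3 4.0 0.3
  endloop
 endfacet
 facet normal 0.270 -0.548 0.792
  outer loop
   vertex 1.7 1.7 3.0
   vertex 3.6 0.9 1.8
   vertex 1.2 2.9 4.0
  endloop
 endfacet
 facet normal 0.084 -0.763 0.641
  outer loop
   vertex 1.7 1.7 3.0
   vertex 3.2 0.1 0.9
   vertex 3.6 0.9 1.8
  endloop
 endfacet
 facet normal -0.520 -0.664 0.537
  outer loop
   vertex 1.7 1.7 3.0
   vertex 1.2 2.9 4.0
   vertex 0.8 2.0 2.5
  endloop
 endfacet
 facet normal -0.452 -0.835 0.313
  outer loop
   vertex 1.7 1.7 3.0
   vertex 0.8 2.0 2.5
   vertex 3.2 0.1 0.9
  endloop
 endfacet
 facet normal -0.931 0.364 0.030
  outer loop
   vertex 1.0 2.6 1.4
   vertex 0.8 2.0 2.5
   vertex 1.2 2.9 4.0
  endloop
 endfacet
 facet normal -0.764 0.645 -0.016
  outer loop
   vertex 1.0 2.6 1.4
   vertex 1.2 2.9 4.0
   vertex 1.7 3.4 0.2
  endloop
 endfacet
 facet normal -0.719 -0.547 -0.429
  outer loop
   vertex 1.0 2.6 1.4
   vertex 3.2 0.1 0.9
   vertex 0.8 2.0 2.5
  endloop
 endfacet
 facet normal -0.630 -0.424 -0.650
  outer loop
   vertex 1.0 2.6 1.4
   vertex 1.7 3.4 0.2
   vertex 3.2 0.1 0.9
  endloop
 endfacet
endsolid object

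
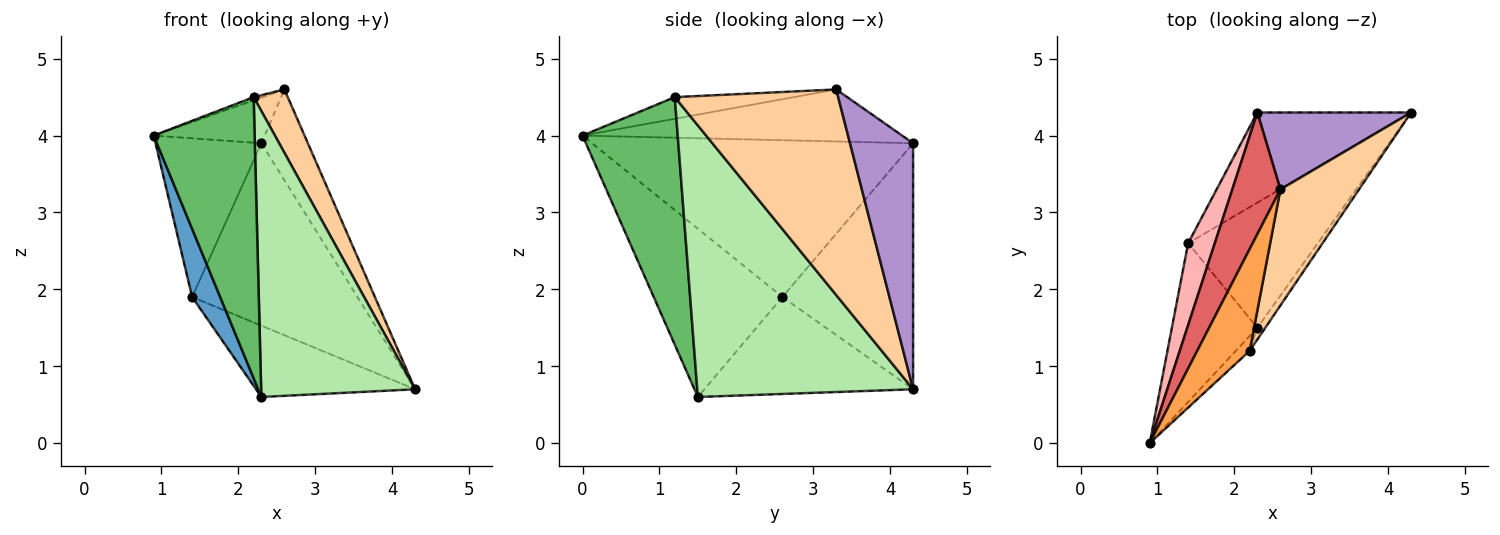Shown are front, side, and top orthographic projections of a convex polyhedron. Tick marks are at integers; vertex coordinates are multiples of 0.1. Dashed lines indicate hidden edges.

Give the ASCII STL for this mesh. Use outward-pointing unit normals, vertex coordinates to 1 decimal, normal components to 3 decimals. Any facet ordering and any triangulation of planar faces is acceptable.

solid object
 facet normal -0.875 -0.191 -0.445
  outer loop
   vertex 1.4 2.6 1.9
   vertex 2.3 1.5 0.6
   vertex 0.9 0.0 4.0
  endloop
 endfacet
 facet normal -0.545 0.415 -0.729
  outer loop
   vertex 1.4 2.6 1.9
   vertex 4.3 4.3 0.7
   vertex 2.3 1.5 0.6
  endloop
 endfacet
 facet normal -0.382 0.029 0.924
  outer loop
   vertex 2.2 1.2 4.5
   vertex 2.6 3.3 4.6
   vertex 0.9 0.0 4.0
  endloop
 endfacet
 facet normal 0.917 -0.191 0.351
  outer loop
   vertex 2.2 1.2 4.5
   vertex 4.3 4.3 0.7
   vertex 2.6 3.3 4.6
  endloop
 endfacet
 facet normal 0.686 -0.727 -0.038
  outer loop
   vertex 2.2 1.2 4.5
   vertex 0.9 0.0 4.0
   vertex 2.3 1.5 0.6
  endloop
 endfacet
 facet normal 0.814 -0.581 -0.024
  outer loop
   vertex 2.2 1.2 4.5
   vertex 2.3 1.5 0.6
   vertex 4.3 4.3 0.7
  endloop
 endfacet
 facet normal -0.712 0.247 0.658
  outer loop
   vertex 2.3 4.3 3.9
   vertex 0.9 0.0 4.0
   vertex 2.6 3.3 4.6
  endloop
 endfacet
 facet normal -0.938 0.309 0.159
  outer loop
   vertex 2.3 4.3 3.9
   vertex 1.4 2.6 1.9
   vertex 0.9 0.0 4.0
  endloop
 endfacet
 facet normal 0.719 0.530 0.449
  outer loop
   vertex 2.3 4.3 3.9
   vertex 2.6 3.3 4.6
   vertex 4.3 4.3 0.7
  endloop
 endfacet
 facet normal -0.578 0.731 -0.361
  outer loop
   vertex 2.3 4.3 3.9
   vertex 4.3 4.3 0.7
   vertex 1.4 2.6 1.9
  endloop
 endfacet
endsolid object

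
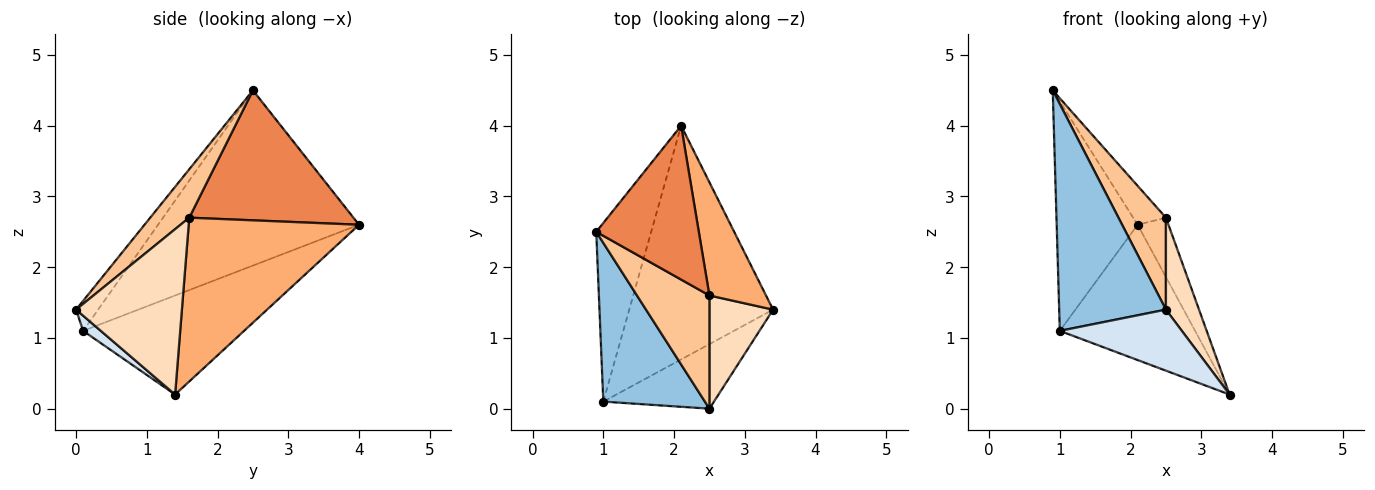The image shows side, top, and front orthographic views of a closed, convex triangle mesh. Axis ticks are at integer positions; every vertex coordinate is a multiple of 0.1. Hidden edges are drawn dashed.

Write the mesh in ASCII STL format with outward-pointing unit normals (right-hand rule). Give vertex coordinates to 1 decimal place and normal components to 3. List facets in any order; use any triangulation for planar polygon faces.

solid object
 facet normal -0.891 0.359 -0.279
  outer loop
   vertex 1.0 0.1 1.1
   vertex 0.9 2.5 4.5
   vertex 2.1 4.0 2.6
  endloop
 endfacet
 facet normal -0.167 -0.808 0.565
  outer loop
   vertex 1.0 0.1 1.1
   vertex 2.5 0.0 1.4
   vertex 0.9 2.5 4.5
  endloop
 endfacet
 facet normal -0.512 0.430 -0.743
  outer loop
   vertex 1.0 0.1 1.1
   vertex 2.1 4.0 2.6
   vertex 3.4 1.4 0.2
  endloop
 endfacet
 facet normal 0.099 -0.684 -0.723
  outer loop
   vertex 1.0 0.1 1.1
   vertex 3.4 1.4 0.2
   vertex 2.5 0.0 1.4
  endloop
 endfacet
 facet normal 0.776 0.155 0.612
  outer loop
   vertex 2.5 1.6 2.7
   vertex 2.1 4.0 2.6
   vertex 0.9 2.5 4.5
  endloop
 endfacet
 facet normal 0.932 0.169 0.322
  outer loop
   vertex 2.5 1.6 2.7
   vertex 3.4 1.4 0.2
   vertex 2.1 4.0 2.6
  endloop
 endfacet
 facet normal 0.460 -0.560 0.689
  outer loop
   vertex 2.5 1.6 2.7
   vertex 0.9 2.5 4.5
   vertex 2.5 0.0 1.4
  endloop
 endfacet
 facet normal 0.896 -0.280 0.345
  outer loop
   vertex 2.5 1.6 2.7
   vertex 2.5 0.0 1.4
   vertex 3.4 1.4 0.2
  endloop
 endfacet
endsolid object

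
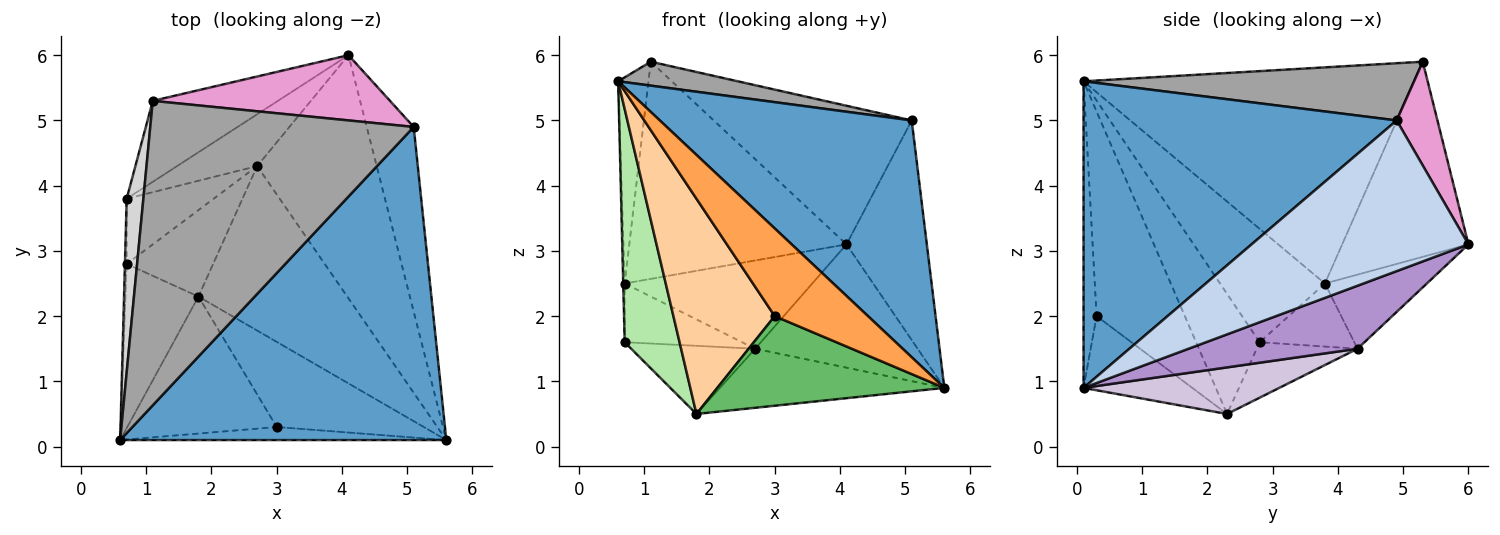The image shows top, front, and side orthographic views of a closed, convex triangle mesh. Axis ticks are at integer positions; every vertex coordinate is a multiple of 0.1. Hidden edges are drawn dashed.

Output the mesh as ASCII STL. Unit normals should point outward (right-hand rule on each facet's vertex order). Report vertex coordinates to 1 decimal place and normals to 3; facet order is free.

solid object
 facet normal 0.600 -0.483 0.638
  outer loop
   vertex 5.1 4.9 5.0
   vertex 0.6 0.1 5.6
   vertex 5.6 0.1 0.9
  endloop
 endfacet
 facet normal 0.900 0.333 -0.281
  outer loop
   vertex 5.1 4.9 5.0
   vertex 5.6 0.1 0.9
   vertex 4.1 6.0 3.1
  endloop
 endfacet
 facet normal -0.137 -0.980 -0.146
  outer loop
   vertex 3.0 0.3 2.0
   vertex 5.6 0.1 0.9
   vertex 0.6 0.1 5.6
  endloop
 endfacet
 facet normal -0.592 -0.680 -0.433
  outer loop
   vertex 3.0 0.3 2.0
   vertex 0.6 0.1 5.6
   vertex 1.8 2.3 0.5
  endloop
 endfacet
 facet normal -0.328 -0.685 -0.651
  outer loop
   vertex 3.0 0.3 2.0
   vertex 1.8 2.3 0.5
   vertex 5.6 0.1 0.9
  endloop
 endfacet
 facet normal -0.688 -0.594 -0.418
  outer loop
   vertex 0.7 2.8 1.6
   vertex 1.8 2.3 0.5
   vertex 0.6 0.1 5.6
  endloop
 endfacet
 facet normal -1.000 0.014 -0.016
  outer loop
   vertex 0.7 2.8 1.6
   vertex 0.6 0.1 5.6
   vertex 0.7 3.8 2.5
  endloop
 endfacet
 facet normal -0.424 0.781 -0.458
  outer loop
   vertex 2.7 4.3 1.5
   vertex 0.7 3.8 2.5
   vertex 4.1 6.0 3.1
  endloop
 endfacet
 facet normal 0.426 0.409 -0.807
  outer loop
   vertex 2.7 4.3 1.5
   vertex 4.1 6.0 3.1
   vertex 5.6 0.1 0.9
  endloop
 endfacet
 facet normal 0.283 0.324 -0.903
  outer loop
   vertex 2.7 4.3 1.5
   vertex 5.6 0.1 0.9
   vertex 1.8 2.3 0.5
  endloop
 endfacet
 facet normal -0.450 0.553 -0.701
  outer loop
   vertex 2.7 4.3 1.5
   vertex 1.8 2.3 0.5
   vertex 0.7 2.8 1.6
  endloop
 endfacet
 facet normal -0.474 0.589 -0.654
  outer loop
   vertex 2.7 4.3 1.5
   vertex 0.7 2.8 1.6
   vertex 0.7 3.8 2.5
  endloop
 endfacet
 facet normal 0.183 0.890 0.419
  outer loop
   vertex 1.1 5.3 5.9
   vertex 5.1 4.9 5.0
   vertex 4.1 6.0 3.1
  endloop
 endfacet
 facet normal -0.478 0.823 -0.307
  outer loop
   vertex 1.1 5.3 5.9
   vertex 4.1 6.0 3.1
   vertex 0.7 3.8 2.5
  endloop
 endfacet
 facet normal 0.212 -0.077 0.974
  outer loop
   vertex 1.1 5.3 5.9
   vertex 0.6 0.1 5.6
   vertex 5.1 4.9 5.0
  endloop
 endfacet
 facet normal -0.993 0.091 0.077
  outer loop
   vertex 1.1 5.3 5.9
   vertex 0.7 3.8 2.5
   vertex 0.6 0.1 5.6
  endloop
 endfacet
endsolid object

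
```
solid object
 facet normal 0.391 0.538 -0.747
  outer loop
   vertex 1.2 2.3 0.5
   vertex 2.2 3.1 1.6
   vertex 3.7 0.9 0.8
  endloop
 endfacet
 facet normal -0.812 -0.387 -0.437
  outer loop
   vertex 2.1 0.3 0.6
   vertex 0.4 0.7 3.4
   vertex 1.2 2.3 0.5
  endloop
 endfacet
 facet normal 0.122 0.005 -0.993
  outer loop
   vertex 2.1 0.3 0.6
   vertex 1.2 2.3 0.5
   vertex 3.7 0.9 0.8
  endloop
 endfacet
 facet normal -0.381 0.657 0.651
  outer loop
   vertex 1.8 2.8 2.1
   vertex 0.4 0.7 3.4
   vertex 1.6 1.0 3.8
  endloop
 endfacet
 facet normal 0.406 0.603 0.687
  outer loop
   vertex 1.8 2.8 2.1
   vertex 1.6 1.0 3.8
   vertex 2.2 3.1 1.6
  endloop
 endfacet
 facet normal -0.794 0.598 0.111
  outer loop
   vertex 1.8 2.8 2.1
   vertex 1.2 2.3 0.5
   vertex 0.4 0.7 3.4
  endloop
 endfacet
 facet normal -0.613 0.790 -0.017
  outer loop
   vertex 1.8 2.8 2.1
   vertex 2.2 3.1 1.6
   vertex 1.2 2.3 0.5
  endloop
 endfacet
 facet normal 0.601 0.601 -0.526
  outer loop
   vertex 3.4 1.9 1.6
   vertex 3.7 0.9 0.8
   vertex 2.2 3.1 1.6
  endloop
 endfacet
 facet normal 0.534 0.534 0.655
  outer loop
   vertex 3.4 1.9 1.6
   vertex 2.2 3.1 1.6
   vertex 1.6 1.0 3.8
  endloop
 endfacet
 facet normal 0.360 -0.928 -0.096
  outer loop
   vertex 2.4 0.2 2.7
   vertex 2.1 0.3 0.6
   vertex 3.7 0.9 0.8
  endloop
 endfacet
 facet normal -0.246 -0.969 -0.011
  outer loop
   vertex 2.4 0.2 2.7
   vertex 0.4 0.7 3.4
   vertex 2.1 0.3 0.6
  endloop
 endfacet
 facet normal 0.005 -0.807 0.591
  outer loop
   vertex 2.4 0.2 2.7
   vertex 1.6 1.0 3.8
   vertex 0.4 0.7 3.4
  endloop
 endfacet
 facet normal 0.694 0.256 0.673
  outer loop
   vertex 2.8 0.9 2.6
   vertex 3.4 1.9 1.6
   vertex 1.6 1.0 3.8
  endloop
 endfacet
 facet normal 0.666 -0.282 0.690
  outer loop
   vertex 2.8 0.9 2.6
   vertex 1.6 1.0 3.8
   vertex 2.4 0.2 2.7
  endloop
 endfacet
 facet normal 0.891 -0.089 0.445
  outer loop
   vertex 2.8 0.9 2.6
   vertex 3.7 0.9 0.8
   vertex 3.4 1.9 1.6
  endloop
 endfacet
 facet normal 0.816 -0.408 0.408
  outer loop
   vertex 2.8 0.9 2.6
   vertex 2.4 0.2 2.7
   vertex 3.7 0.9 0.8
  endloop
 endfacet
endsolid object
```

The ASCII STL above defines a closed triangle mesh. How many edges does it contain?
24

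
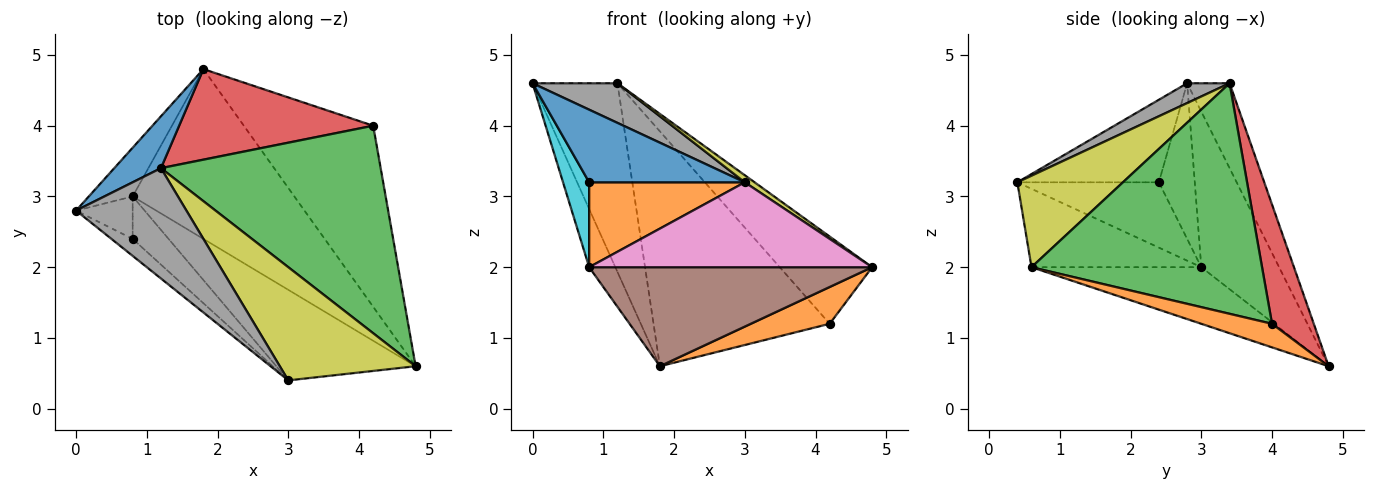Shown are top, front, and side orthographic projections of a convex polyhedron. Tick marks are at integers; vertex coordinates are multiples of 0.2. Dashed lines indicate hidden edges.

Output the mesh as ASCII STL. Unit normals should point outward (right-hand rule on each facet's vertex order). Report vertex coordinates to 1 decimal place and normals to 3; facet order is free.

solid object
 facet normal -0.434 0.869 0.239
  outer loop
   vertex 1.2 3.4 4.6
   vertex 1.8 4.8 0.6
   vertex 0.0 2.8 4.6
  endloop
 endfacet
 facet normal 0.176 -0.196 -0.965
  outer loop
   vertex 4.2 4.0 1.2
   vertex 4.8 0.6 2.0
   vertex 1.8 4.8 0.6
  endloop
 endfacet
 facet normal 0.695 0.279 0.663
  outer loop
   vertex 4.2 4.0 1.2
   vertex 1.2 3.4 4.6
   vertex 4.8 0.6 2.0
  endloop
 endfacet
 facet normal 0.216 0.911 0.351
  outer loop
   vertex 4.2 4.0 1.2
   vertex 1.8 4.8 0.6
   vertex 1.2 3.4 4.6
  endloop
 endfacet
 facet normal -0.916 0.308 -0.258
  outer loop
   vertex 0.8 3.0 2.0
   vertex 0.0 2.8 4.6
   vertex 1.8 4.8 0.6
  endloop
 endfacet
 facet normal -0.289 -0.482 -0.827
  outer loop
   vertex 0.8 3.0 2.0
   vertex 1.8 4.8 0.6
   vertex 4.8 0.6 2.0
  endloop
 endfacet
 facet normal -0.380 -0.633 -0.675
  outer loop
   vertex 3.0 0.4 3.2
   vertex 0.8 3.0 2.0
   vertex 4.8 0.6 2.0
  endloop
 endfacet
 facet normal 0.167 -0.333 0.928
  outer loop
   vertex 3.0 0.4 3.2
   vertex 1.2 3.4 4.6
   vertex 0.0 2.8 4.6
  endloop
 endfacet
 facet normal 0.558 -0.052 0.828
  outer loop
   vertex 3.0 0.4 3.2
   vertex 4.8 0.6 2.0
   vertex 1.2 3.4 4.6
  endloop
 endfacet
 facet normal -0.776 -0.564 -0.282
  outer loop
   vertex 0.8 2.4 3.2
   vertex 0.0 2.8 4.6
   vertex 0.8 3.0 2.0
  endloop
 endfacet
 facet normal -0.663 -0.729 -0.170
  outer loop
   vertex 0.8 2.4 3.2
   vertex 3.0 0.4 3.2
   vertex 0.0 2.8 4.6
  endloop
 endfacet
 facet normal -0.631 -0.694 -0.347
  outer loop
   vertex 0.8 2.4 3.2
   vertex 0.8 3.0 2.0
   vertex 3.0 0.4 3.2
  endloop
 endfacet
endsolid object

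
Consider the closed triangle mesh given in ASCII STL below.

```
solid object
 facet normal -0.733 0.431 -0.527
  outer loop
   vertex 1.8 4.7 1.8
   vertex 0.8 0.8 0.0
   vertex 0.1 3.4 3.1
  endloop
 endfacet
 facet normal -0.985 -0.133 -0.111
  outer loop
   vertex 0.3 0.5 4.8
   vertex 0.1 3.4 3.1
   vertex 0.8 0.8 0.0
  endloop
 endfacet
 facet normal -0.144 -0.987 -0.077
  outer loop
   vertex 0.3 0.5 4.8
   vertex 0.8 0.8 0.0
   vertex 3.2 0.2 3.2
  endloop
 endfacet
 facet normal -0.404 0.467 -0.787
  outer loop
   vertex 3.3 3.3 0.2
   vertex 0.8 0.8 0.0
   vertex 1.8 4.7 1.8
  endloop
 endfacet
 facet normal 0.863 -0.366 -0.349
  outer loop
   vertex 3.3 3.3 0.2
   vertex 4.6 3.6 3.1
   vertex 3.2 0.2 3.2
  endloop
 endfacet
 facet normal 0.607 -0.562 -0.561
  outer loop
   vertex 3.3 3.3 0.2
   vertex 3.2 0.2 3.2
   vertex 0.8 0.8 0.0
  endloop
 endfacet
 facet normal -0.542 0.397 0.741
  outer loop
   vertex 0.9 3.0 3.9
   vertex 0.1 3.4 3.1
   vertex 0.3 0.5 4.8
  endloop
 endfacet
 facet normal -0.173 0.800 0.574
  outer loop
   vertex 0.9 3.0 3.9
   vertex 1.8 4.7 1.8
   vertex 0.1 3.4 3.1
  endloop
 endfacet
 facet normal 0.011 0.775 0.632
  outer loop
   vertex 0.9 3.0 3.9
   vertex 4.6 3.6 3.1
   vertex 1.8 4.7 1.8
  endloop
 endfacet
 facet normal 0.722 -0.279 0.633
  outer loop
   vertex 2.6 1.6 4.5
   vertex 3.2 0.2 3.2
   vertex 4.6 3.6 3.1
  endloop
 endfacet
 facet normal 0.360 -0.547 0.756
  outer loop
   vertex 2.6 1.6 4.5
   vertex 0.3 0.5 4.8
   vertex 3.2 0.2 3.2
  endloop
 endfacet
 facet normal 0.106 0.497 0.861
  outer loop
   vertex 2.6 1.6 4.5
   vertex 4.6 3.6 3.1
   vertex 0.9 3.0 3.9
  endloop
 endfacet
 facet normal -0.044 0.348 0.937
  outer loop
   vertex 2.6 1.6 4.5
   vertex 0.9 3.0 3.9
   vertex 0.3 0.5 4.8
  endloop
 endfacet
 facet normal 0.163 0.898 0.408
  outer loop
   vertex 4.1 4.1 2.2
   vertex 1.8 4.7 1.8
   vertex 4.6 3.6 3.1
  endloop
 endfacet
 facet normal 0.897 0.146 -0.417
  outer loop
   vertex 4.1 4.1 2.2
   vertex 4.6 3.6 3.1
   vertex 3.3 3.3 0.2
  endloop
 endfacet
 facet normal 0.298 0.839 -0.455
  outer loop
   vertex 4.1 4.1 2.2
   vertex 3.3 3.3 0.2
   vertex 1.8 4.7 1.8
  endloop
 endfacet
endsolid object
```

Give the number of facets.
16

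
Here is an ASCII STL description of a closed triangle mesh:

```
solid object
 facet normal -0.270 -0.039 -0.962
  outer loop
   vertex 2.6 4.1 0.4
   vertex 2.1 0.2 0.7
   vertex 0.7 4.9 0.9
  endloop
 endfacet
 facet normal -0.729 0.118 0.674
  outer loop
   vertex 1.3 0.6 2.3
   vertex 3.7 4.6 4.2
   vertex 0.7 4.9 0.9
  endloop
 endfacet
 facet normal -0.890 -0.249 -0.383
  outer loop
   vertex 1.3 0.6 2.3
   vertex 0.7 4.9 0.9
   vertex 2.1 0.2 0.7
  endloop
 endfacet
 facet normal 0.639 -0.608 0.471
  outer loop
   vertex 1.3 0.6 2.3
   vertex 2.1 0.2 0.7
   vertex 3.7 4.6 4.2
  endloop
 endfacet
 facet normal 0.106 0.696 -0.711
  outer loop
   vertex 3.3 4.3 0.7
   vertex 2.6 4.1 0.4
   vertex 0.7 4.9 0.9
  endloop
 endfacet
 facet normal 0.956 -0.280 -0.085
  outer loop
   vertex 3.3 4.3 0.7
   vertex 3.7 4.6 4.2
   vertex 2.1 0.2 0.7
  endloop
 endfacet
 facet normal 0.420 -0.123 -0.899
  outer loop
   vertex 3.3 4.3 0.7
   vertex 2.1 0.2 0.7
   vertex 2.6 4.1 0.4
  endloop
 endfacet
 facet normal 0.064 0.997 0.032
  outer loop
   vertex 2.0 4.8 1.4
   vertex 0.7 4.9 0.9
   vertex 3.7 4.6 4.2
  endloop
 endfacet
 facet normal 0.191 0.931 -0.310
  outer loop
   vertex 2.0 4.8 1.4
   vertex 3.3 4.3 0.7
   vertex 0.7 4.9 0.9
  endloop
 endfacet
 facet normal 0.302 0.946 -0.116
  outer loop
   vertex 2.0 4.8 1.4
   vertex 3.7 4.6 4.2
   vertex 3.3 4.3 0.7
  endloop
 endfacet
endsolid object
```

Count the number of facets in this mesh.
10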